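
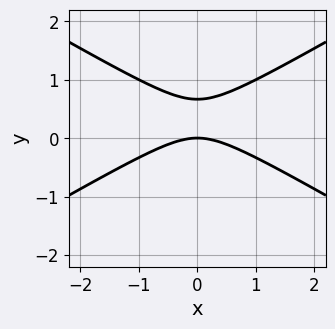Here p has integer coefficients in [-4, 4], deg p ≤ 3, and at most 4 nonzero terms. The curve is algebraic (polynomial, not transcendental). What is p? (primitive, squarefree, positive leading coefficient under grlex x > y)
x^2 - 3*y^2 + 2*y

Degree: a generic line meets the curve in up to 2 points, so deg p = 2.
Symmetries: mirror symmetry x ↦ −x ⇒ only even powers of x.
Checking where it meets the axes: one y-axis crossing is at y = 0; it meets the x-axis at x = 0 (among the integer gridlines).
Matching integer coefficients to the picture gives p.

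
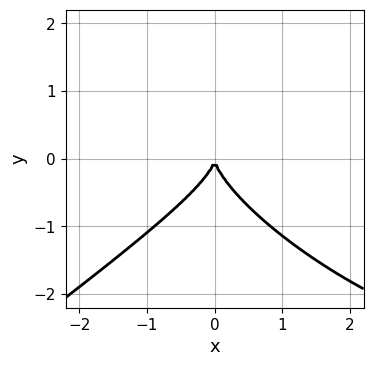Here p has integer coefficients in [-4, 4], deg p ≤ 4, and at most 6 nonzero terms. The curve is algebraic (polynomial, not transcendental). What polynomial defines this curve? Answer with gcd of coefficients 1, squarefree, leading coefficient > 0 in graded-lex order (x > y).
deg p = 3. No degree-2 curve has this shape.
Checking where it meets the axes: it meets the x-axis at x = 0 (among the integer gridlines); it crosses the y-axis at the gridline y = 0.
Together with the visible shape, these determine p as stated.

x^3 + x^2*y - x*y^2 - 3*y^3 - 3*x^2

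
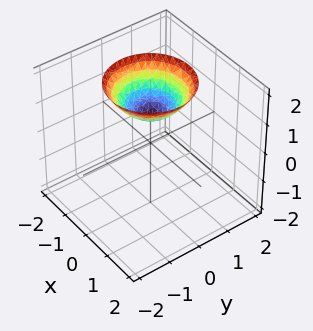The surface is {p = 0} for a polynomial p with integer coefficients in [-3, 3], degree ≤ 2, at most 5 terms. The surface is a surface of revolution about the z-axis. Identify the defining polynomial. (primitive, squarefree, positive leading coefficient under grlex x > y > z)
The degree is 2 — no degree-1 surface has this shape.
Symmetries: rotational symmetry about the z-axis ⇒ p depends on x, y only through x² + y².
Checking where it meets the axes: the surface avoids every integer x-axis point in the box; it misses every integer gridline on the y-axis; it crosses the z-axis at the gridline z = 1.
Putting this together gives p.

2*x^2 + 2*y^2 - 3*z + 3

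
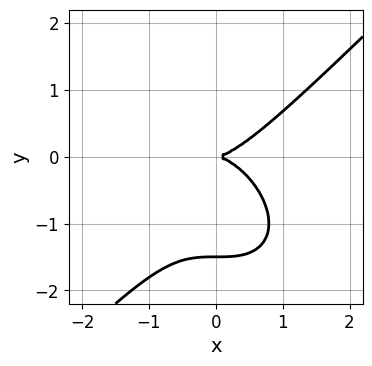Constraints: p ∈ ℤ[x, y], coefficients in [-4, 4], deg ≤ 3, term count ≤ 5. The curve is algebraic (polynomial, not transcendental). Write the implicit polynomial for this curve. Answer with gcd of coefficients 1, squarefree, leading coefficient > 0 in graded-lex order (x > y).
2*x^3 - 2*y^3 - 3*y^2

First, degree: no degree-2 curve has this shape, so deg p = 3.
Then, from the axis intercepts and sections: it crosses the x-axis at the gridline x = 0; it meets the y-axis at y = 0 (among the integer gridlines).
Finally, putting this together gives p.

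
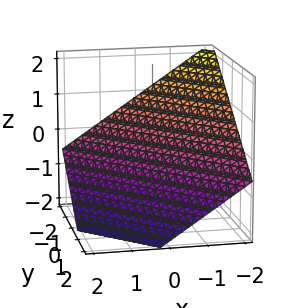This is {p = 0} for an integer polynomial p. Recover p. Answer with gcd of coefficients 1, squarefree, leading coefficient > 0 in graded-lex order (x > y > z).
1. The degree is 1 — every cross-section is a straight line — this is a plane.
2. From the axis intercepts and sections: it crosses the x-axis at the gridline x = -1; it meets the y-axis at y = -1 (among the integer gridlines).
3. The integer polynomial consistent with all of this is the stated p.

2*x + 2*y + 3*z + 2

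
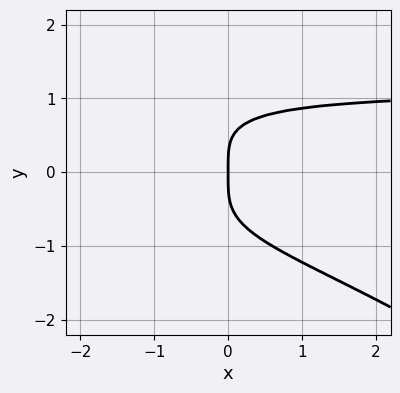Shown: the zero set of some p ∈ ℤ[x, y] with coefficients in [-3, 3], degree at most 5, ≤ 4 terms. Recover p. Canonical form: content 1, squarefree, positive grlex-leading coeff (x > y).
2*x*y^3 + 3*y^4 - 3*x

1. Degree: no degree-3 curve has this shape, so deg p = 4.
2. Reading off the gridlines: one x-axis crossing is at x = 0; it crosses the y-axis at the gridline y = 0.
3. Solving for integer coefficients yields p as stated.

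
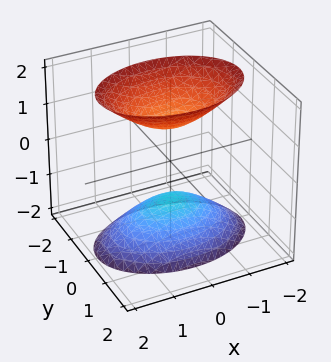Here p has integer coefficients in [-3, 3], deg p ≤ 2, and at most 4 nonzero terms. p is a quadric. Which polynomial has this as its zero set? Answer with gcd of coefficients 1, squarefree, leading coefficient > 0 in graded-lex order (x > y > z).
x^2 + 2*y^2 - z^2 + 1

(a) I count 2 distinct pieces.
(b) deg p = 2.
(c) Symmetries: mirror symmetry x ↦ −x ⇒ only even powers of x; mirror symmetry y ↦ −y ⇒ only even powers of y; the z ↦ −z reflection is a symmetry, so z appears only in even powers.
(d) Reading off the gridlines: the surface avoids every integer y-axis point in the box; it misses every integer gridline on the x-axis; among the integer gridlines, it crosses the z-axis at z ∈ {-1, 1}.
(e) Together with the visible shape, these determine p as stated.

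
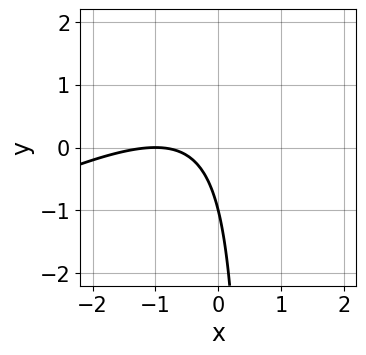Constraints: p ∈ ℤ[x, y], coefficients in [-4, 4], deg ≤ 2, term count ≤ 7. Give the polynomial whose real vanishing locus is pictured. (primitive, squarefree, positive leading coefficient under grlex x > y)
x^2 - 2*x*y + 2*x + y + 1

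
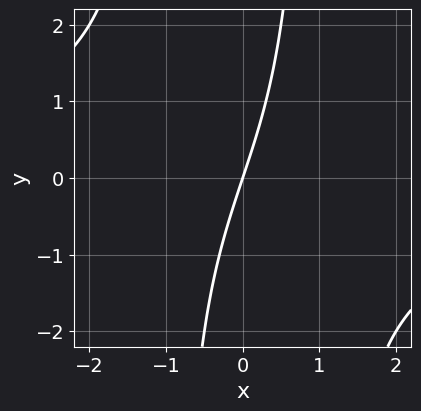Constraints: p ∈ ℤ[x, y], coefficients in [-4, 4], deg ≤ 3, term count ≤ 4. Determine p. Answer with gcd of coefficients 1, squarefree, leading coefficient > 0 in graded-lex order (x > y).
x^2*y + 3*x - y

1. deg p = 3.
2. Reading off the gridlines: one y-axis crossing is at y = 0; one x-axis crossing is at x = 0.
3. Putting this together gives p.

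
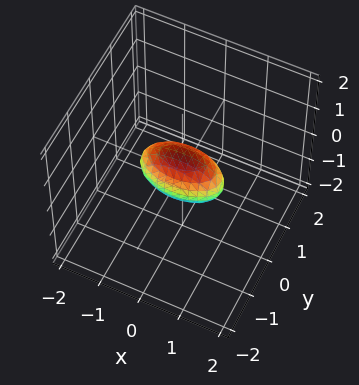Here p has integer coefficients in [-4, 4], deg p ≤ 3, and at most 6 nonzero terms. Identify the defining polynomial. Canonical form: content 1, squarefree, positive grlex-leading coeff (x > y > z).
First, the degree is 2 — a closed, bounded, convex surface; a quadric.
Next, symmetries: the z ↦ −z reflection is a symmetry, so z appears only in even powers; the y ↦ −y reflection is a symmetry, so y appears only in even powers; it's symmetric under x → −x, forcing even powers of x.
Next, from the visible intercepts: among the integer gridlines, it crosses the x-axis at x ∈ {-1, 1}.
Finally, matching integer coefficients to the picture gives p.

x^2 + 3*y^2 + 2*z^2 - 1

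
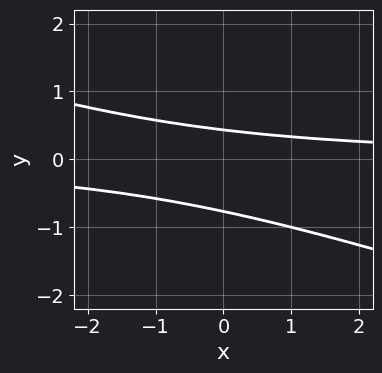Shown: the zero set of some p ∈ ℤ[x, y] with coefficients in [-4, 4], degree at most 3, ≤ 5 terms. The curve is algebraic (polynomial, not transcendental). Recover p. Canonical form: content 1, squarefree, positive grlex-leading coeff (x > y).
x*y + 3*y^2 + y - 1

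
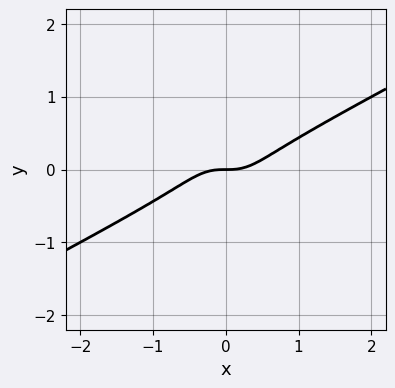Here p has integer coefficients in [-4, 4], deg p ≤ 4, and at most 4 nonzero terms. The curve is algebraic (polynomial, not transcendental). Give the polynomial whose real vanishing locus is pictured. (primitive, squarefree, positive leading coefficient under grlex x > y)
2*x^3 - 3*x^2*y - 3*y^3 - y

1. deg p = 3.
2. Observable constraints: it crosses the x-axis at the gridline x = 0; it crosses the y-axis at the gridline y = 0.
3. Assembling these constraints gives the stated polynomial.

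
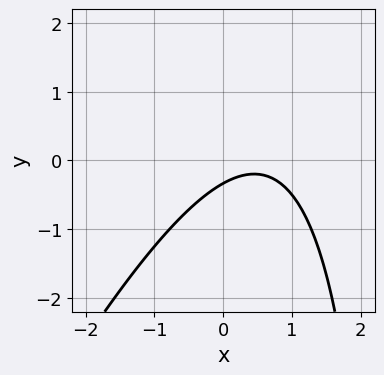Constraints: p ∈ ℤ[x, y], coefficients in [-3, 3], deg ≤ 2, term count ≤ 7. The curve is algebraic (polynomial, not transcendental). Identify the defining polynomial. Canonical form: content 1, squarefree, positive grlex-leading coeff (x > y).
2*x^2 - x*y - 2*x + 3*y + 1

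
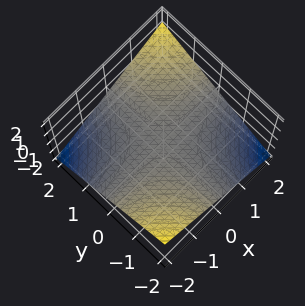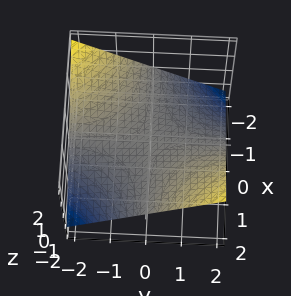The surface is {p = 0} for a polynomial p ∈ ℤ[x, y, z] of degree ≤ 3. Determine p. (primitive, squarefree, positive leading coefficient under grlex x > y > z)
(a) The degree is 2 — a hyperbolic paraboloid; a quadric.
(b) From the visible intercepts: every point of the y-axis in the box is on the surface; the visible x-axis segment lies entirely on the surface; it meets the z-axis at z = 0 (among the integer gridlines).
(c) These observations pin down the coefficients.

x*y - 3*z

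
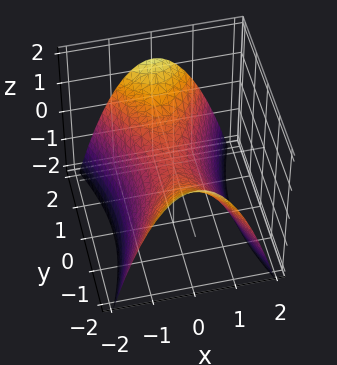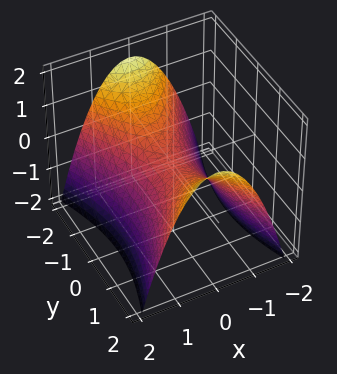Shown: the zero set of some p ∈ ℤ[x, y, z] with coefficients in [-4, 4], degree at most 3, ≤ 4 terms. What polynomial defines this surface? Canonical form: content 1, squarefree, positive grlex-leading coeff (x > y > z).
3*x^2 - y^2 + 3*z

(a) The degree is 2 — a hyperbolic paraboloid; a quadric.
(b) Symmetries: mirror symmetry x ↦ −x ⇒ only even powers of x; the y ↦ −y reflection is a symmetry, so y appears only in even powers.
(c) Checking where it meets the axes: it crosses the y-axis at the gridline y = 0; it crosses the x-axis at the gridline x = 0.
(d) The integer polynomial consistent with all of this is the stated p.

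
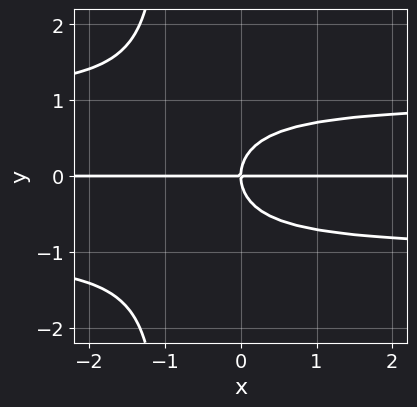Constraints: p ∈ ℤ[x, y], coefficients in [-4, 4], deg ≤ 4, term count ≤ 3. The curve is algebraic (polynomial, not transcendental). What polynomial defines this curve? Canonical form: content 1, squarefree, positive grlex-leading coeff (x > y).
First, degree: no degree-3 curve has this shape, so deg p = 4.
Next, checking where it meets the axes: the visible x-axis segment lies entirely on the curve; it crosses the y-axis at the gridline y = 0.
Finally, assembling these constraints gives the stated polynomial.

x*y^3 + y^3 - x*y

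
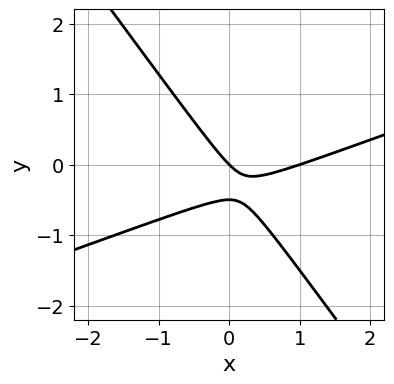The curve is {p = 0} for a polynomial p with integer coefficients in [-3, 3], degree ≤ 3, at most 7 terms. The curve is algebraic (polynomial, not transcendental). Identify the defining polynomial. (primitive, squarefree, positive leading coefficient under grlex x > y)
x^2 - 2*x*y - 2*y^2 - x - y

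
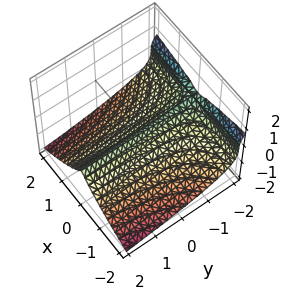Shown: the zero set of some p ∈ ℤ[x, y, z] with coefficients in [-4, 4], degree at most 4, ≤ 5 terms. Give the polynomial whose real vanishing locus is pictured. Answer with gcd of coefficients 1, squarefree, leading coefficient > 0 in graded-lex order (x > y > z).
First, deg p = 3. No degree-2 surface has this shape.
Then, observable constraints: every point of the y-axis in the box is on the surface; it meets the x-axis at x = 0 (among the integer gridlines).
Finally, solving for integer coefficients yields p as stated.

x^2*y + 3*z^3 + 2*x^2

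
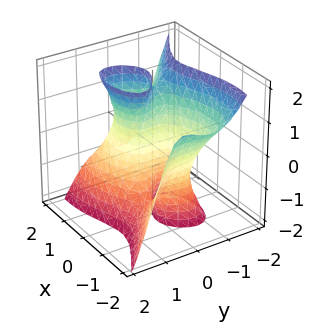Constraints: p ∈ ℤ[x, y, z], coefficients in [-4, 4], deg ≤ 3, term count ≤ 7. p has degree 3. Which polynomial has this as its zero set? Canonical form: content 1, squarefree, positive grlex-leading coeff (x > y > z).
x^3 + x^2*z + 3*y^3 - y*z^2 - 2*x

First, deg p = 3. The shape is more complex than any degree-2 surface.
Next, from the axis intercepts and sections: every point of the z-axis in the box is on the surface; it meets the y-axis at y = 0 (among the integer gridlines).
Finally, these observations pin down the coefficients.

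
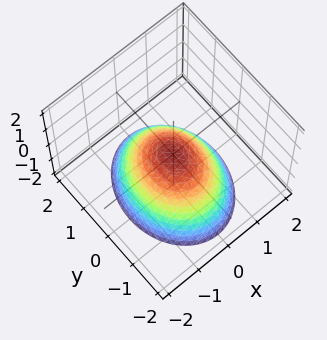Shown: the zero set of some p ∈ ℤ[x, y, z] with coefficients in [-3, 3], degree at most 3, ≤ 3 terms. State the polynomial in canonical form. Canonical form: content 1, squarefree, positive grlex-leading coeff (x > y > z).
3*x^2 + 2*y^2 + 3*z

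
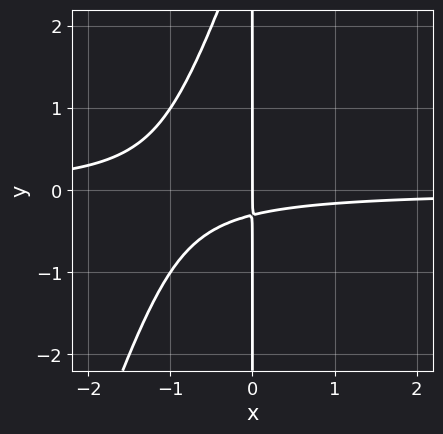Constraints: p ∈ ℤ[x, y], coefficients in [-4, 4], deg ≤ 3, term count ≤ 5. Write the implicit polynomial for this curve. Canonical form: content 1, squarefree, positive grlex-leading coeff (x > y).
(a) deg p = 3. A generic line meets the curve in up to 3 points.
(b) Against the integer gridlines: every point of the y-axis in the box is on the curve; one x-axis crossing is at x = 0.
(c) Solving for integer coefficients yields p as stated.

3*x^2*y - x*y^2 + 3*x*y + x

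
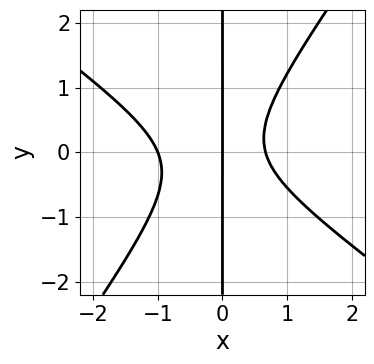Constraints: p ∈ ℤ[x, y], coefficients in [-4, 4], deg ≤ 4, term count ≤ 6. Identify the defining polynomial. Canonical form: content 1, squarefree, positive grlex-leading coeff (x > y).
1. The degree is 3 — no degree-2 curve has this shape.
2. From the axis intercepts and sections: the visible y-axis segment lies entirely on the curve; among the integer gridlines, it crosses the x-axis at x ∈ {-1, 0}.
3. The integer polynomial consistent with all of this is the stated p.

3*x^3 + 2*x^2*y - 3*x*y^2 + x^2 - 2*x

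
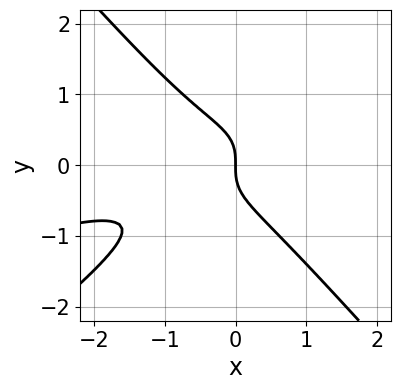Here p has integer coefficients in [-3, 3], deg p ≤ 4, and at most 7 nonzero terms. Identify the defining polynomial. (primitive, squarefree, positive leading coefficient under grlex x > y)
Degree: the shape is more complex than any degree-2 curve, so deg p = 3.
From the axis intercepts and sections: it meets the y-axis at y = 0 (among the integer gridlines); one x-axis crossing is at x = 0.
Assembling these constraints gives the stated polynomial.

x^3 - 3*x^2*y + 3*y^3 + x^2 + 2*x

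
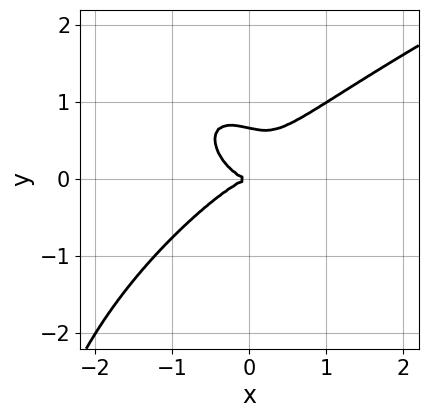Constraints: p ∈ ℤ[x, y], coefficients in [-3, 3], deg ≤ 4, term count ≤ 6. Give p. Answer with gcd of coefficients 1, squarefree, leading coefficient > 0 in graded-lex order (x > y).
x*y^3 - 2*x^3 + 3*y^3 - 2*y^2

Degree: no degree-3 curve has this shape, so deg p = 4.
Reading off the gridlines: it meets the x-axis at x = 0 (among the integer gridlines); it crosses the y-axis at the gridline y = 0.
The integer polynomial consistent with all of this is the stated p.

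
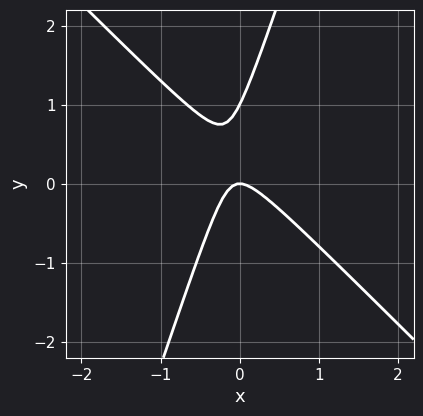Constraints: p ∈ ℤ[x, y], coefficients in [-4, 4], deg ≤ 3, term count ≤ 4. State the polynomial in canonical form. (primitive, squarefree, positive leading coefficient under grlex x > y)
3*x^2 + 2*x*y - y^2 + y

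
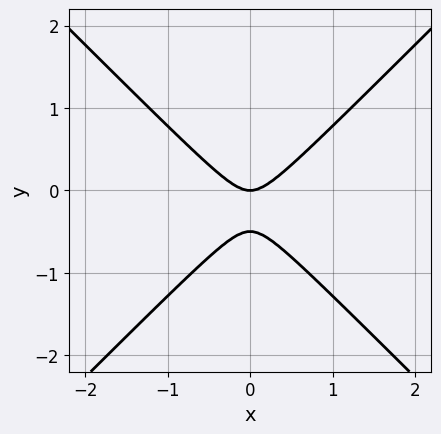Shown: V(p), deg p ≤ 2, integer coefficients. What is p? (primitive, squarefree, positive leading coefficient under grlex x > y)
1. deg p = 2. The shape is more complex than any degree-1 curve.
2. Symmetries: the x ↦ −x reflection is a symmetry, so x appears only in even powers.
3. Against the integer gridlines: one x-axis crossing is at x = 0; it meets the y-axis at y = 0 (among the integer gridlines).
4. The integer polynomial consistent with all of this is the stated p.

2*x^2 - 2*y^2 - y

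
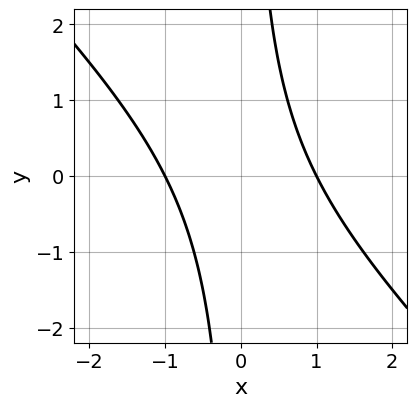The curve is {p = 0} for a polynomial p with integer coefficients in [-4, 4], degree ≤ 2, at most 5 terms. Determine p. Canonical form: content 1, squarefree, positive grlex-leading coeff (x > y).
First, deg p = 2.
Next, reading off the gridlines: the curve avoids every integer y-axis point in the box; the x-axis gridline crossings are at x ∈ {-1, 1}.
Finally, matching integer coefficients to the picture gives p.

x^2 + x*y - 1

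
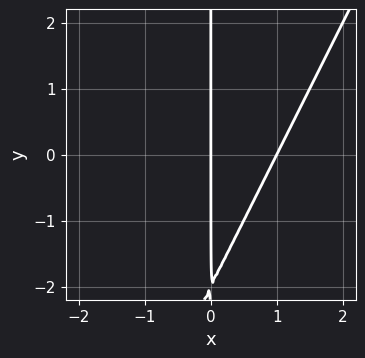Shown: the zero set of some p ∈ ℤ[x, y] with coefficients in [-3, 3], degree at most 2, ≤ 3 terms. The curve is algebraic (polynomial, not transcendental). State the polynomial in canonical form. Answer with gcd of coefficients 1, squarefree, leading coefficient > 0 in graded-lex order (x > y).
2*x^2 - x*y - 2*x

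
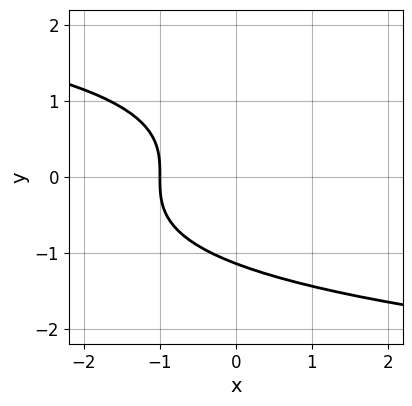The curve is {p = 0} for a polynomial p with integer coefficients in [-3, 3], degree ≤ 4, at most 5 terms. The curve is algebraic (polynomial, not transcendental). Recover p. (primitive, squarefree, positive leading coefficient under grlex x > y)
(a) Degree: no degree-2 curve has this shape, so deg p = 3.
(b) Against the integer gridlines: one x-axis crossing is at x = -1.
(c) Matching integer coefficients to the picture gives p.

2*y^3 + 3*x + 3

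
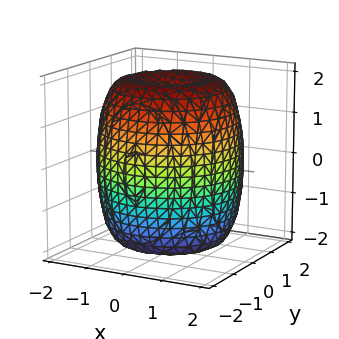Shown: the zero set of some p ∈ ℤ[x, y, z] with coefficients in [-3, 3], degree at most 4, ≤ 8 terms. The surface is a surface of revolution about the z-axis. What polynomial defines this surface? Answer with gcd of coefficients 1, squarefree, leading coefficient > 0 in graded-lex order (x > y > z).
x^4 + 2*x^2*y^2 + y^4 - 2*x^2 - 2*y^2 + z^2 - 3

(a) Degree: the shape is more complex than any degree-3 surface, so deg p = 4.
(b) Symmetries: rotational symmetry about the z-axis ⇒ p depends on x, y only through x² + y².
(c) Against the integer gridlines: a circular section at z = -1 has radius between 1 and 2.
(d) Putting this together gives p.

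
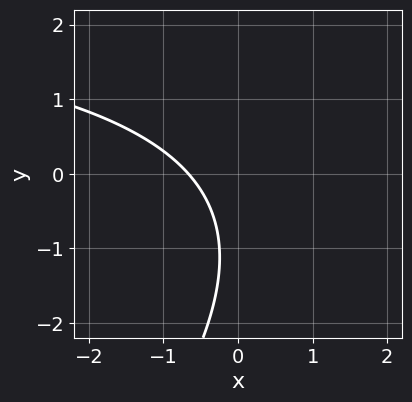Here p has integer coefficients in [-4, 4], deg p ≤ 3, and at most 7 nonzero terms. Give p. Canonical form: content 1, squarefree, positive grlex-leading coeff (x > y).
x*y - y^2 - 3*x - 2*y - 2

1. deg p = 2. A generic line meets the curve in up to 2 points.
2. Reading off the gridlines: it misses every integer gridline on the y-axis.
3. The integer polynomial consistent with all of this is the stated p.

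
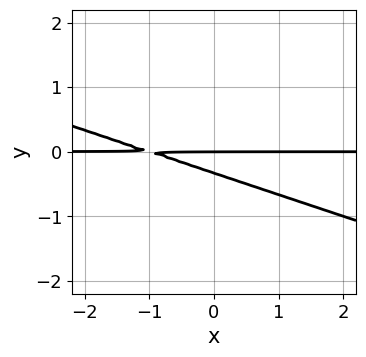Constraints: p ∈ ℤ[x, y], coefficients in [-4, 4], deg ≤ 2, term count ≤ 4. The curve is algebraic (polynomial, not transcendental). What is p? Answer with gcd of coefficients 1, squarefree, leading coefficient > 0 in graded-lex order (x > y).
x*y + 3*y^2 + y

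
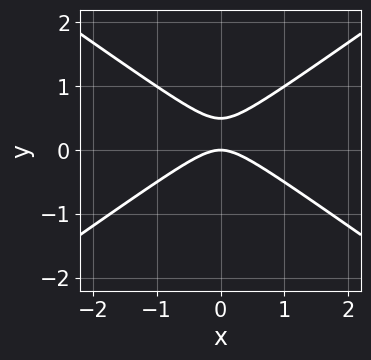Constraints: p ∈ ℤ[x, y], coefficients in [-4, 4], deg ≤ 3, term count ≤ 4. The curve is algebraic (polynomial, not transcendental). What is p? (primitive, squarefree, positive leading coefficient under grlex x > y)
x^2 - 2*y^2 + y

1. Degree: no degree-1 curve has this shape, so deg p = 2.
2. Symmetries: it's symmetric under x → −x, forcing even powers of x.
3. From the visible intercepts: one x-axis crossing is at x = 0; one y-axis crossing is at y = 0.
4. Putting this together gives p.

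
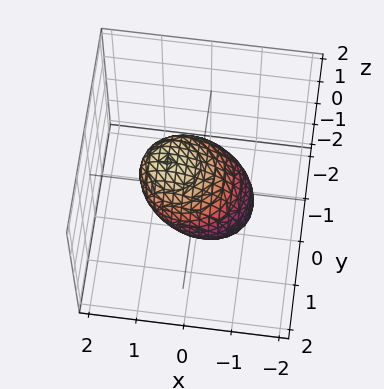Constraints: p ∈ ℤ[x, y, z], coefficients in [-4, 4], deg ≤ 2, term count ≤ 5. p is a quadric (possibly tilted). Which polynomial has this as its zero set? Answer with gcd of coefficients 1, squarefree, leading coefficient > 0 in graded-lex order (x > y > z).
(a) deg p = 2. No degree-1 surface has this shape.
(b) Observable constraints: the y-axis gridline crossings are at y ∈ {-1, 1}; among the integer gridlines, it crosses the x-axis at x ∈ {-1, 1}; the z-axis gridline crossings are at z ∈ {-1, 1}.
(c) Putting this together gives p.

x^2 - x*z + y^2 + z^2 - 1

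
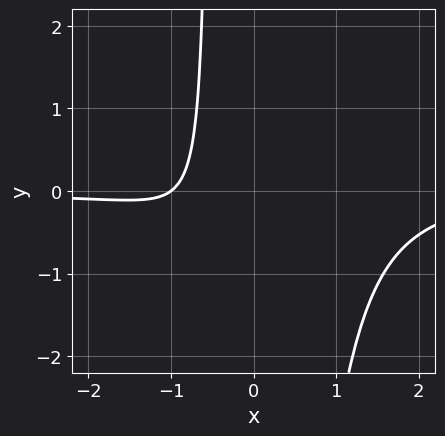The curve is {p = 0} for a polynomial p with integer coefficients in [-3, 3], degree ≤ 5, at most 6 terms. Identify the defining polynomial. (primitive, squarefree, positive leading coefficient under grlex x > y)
3*x^3*y - 2*x^2*y + 3*x + y + 3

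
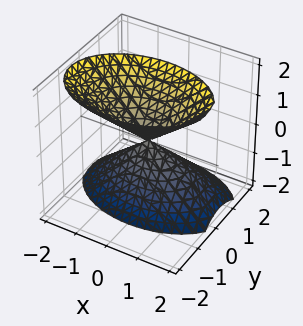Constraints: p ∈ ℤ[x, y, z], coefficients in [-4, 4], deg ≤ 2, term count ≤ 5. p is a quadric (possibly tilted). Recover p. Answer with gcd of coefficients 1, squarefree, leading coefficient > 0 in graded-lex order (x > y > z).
There are 2 components. They look like related sheets of one shape, so recover p as a whole.
The degree is 2 — the shape is more complex than any degree-1 surface.
From the visible intercepts: it crosses the x-axis at the gridline x = 0; one y-axis crossing is at y = 0; it crosses the z-axis at the gridline z = 0.
These observations pin down the coefficients.

x^2 + 2*y^2 + y*z - z^2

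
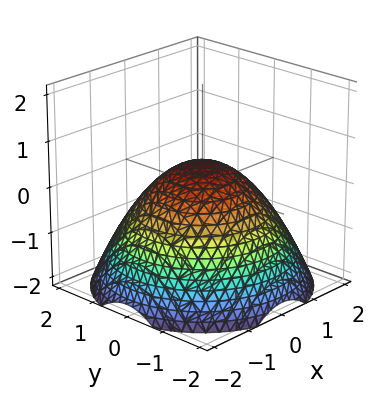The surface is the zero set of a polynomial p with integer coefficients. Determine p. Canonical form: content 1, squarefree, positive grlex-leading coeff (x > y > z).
(a) deg p = 2. A generic line meets the surface in up to 2 points.
(b) By symmetry, the z-axis is an axis of rotation, so x and y enter only as x² + y².
(c) Against the integer gridlines: a circular section at z = 0 has radius exactly 1; among the integer gridlines, it crosses the x-axis at x ∈ {-1, 1}.
(d) These observations pin down the coefficients. Check: (0, 1, 0) on the y-axis lies on the surface, and p(0, 1, 0) = 0. ✓

x^2 + y^2 + 2*z - 1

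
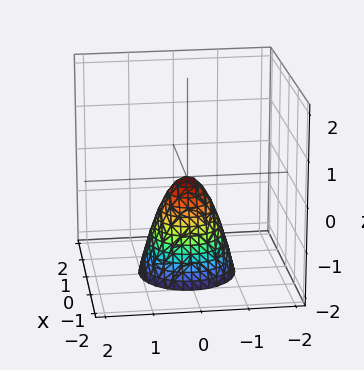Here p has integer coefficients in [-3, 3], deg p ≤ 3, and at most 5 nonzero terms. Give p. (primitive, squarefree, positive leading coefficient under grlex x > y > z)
2*x^2 + 2*y^2 + z

1. deg p = 2. A paraboloid; a quadric.
2. By symmetry, every cross-section ⟂ z is a circle, so x, y appear only via x² + y².
3. Observable constraints: it crosses the y-axis at the gridline y = 0; one z-axis crossing is at z = 0.
4. Solving for integer coefficients yields p as stated.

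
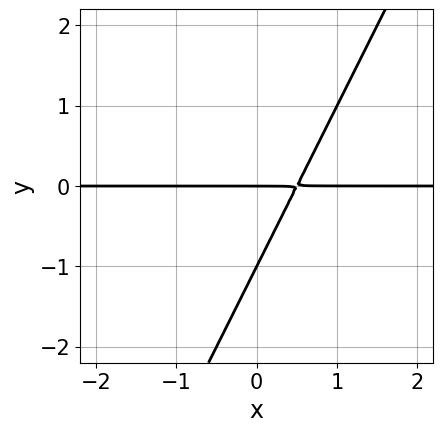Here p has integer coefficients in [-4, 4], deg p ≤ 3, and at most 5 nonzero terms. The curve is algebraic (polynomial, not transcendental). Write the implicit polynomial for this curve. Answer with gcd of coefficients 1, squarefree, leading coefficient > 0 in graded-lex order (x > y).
Degree: a generic line meets the curve in up to 2 points, so deg p = 2.
From the axis intercepts and sections: among the integer gridlines, it crosses the y-axis at y ∈ {-1, 0}; every point of the x-axis in the box is on the curve.
Putting this together gives p.

2*x*y - y^2 - y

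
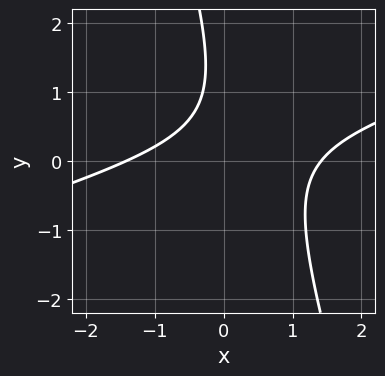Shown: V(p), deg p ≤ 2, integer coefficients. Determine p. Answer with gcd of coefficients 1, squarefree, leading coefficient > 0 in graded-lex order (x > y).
x^2 - 3*x*y - y^2 + 2*y - 2

1. Degree: a generic line meets the curve in up to 2 points, so deg p = 2.
2. Observable constraints: no y-intercept at any integer in the box.
3. The integer polynomial consistent with all of this is the stated p.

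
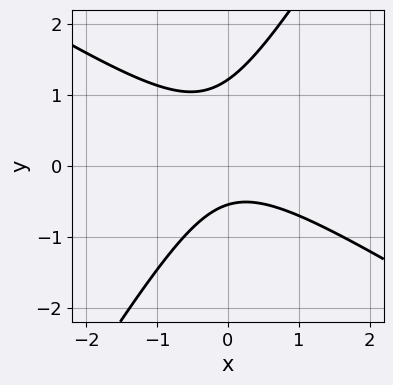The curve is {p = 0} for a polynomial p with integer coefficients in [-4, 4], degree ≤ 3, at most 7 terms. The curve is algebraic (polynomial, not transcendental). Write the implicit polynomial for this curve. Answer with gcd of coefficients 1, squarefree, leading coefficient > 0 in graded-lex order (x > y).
First, the degree is 2 — a generic line meets the curve in up to 2 points.
Next, from the visible intercepts: it misses every integer gridline on the x-axis.
Finally, together with the visible shape, these determine p as stated.

3*x^2 + 3*x*y - 3*y^2 + 2*y + 2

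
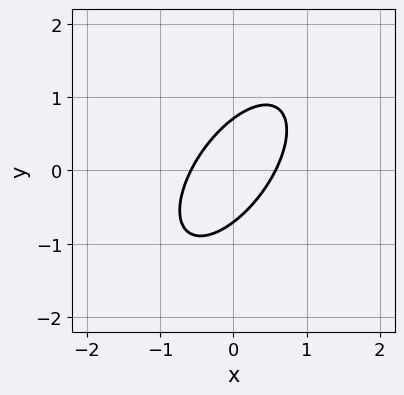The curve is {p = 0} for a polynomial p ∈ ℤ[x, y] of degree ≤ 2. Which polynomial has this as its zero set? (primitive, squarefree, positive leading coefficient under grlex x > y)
(a) deg p = 2.
(b) Matching integer coefficients to the picture gives p.

3*x^2 - 3*x*y + 2*y^2 - 1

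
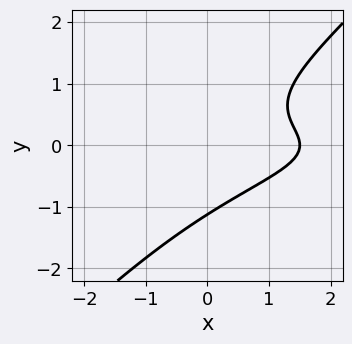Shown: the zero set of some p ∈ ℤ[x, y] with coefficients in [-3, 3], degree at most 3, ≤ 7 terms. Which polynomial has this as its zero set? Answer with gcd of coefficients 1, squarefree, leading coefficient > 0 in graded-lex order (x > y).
3*x*y^2 - 3*y^3 - y^2 + 2*x - 3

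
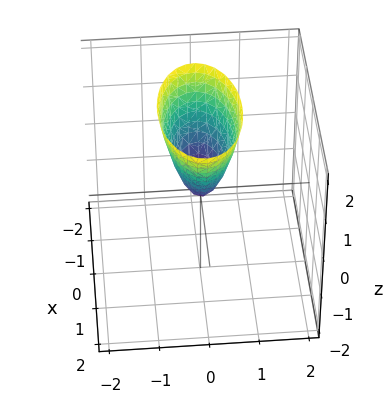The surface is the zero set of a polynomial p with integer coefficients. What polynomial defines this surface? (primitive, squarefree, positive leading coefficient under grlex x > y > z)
1. Degree: a single bowl opening along one axis; a quadric, so deg p = 2.
2. Symmetries: it's symmetric under y → −y, forcing even powers of y; it's symmetric under x → −x, forcing even powers of x.
3. Against the integer gridlines: one x-axis crossing is at x = 0; one z-axis crossing is at z = 0; it meets the y-axis at y = 0 (among the integer gridlines).
4. The integer polynomial consistent with all of this is the stated p.

x^2 + 3*y^2 - z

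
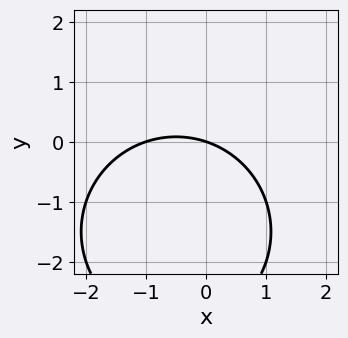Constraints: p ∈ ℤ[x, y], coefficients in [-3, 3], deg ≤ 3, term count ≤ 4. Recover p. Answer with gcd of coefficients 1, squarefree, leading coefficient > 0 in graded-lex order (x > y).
(a) deg p = 2.
(b) Reading off the gridlines: the x-axis gridline crossings are at x ∈ {-1, 0}; one y-axis crossing is at y = 0.
(c) Solving for integer coefficients yields p as stated.

x^2 + y^2 + x + 3*y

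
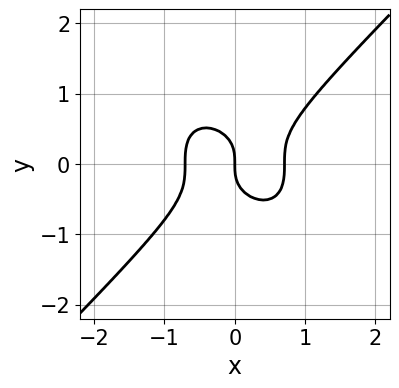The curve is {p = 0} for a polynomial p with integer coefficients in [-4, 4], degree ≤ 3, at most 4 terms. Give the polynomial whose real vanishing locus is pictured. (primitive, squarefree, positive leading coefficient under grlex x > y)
2*x^3 - 2*y^3 - x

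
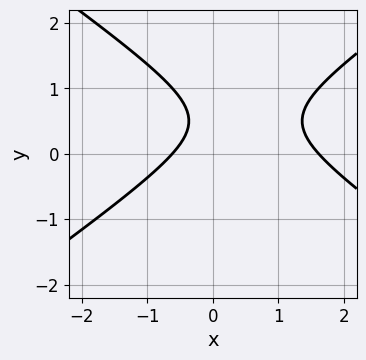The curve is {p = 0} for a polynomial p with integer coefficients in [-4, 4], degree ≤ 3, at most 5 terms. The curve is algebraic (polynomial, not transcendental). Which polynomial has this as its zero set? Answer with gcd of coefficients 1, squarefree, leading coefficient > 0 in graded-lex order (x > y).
1. deg p = 2. The shape is more complex than any degree-1 curve.
2. Reading off the gridlines: the curve avoids every integer y-axis point in the box.
3. Matching integer coefficients to the picture gives p.

x^2 - 2*y^2 - x + 2*y - 1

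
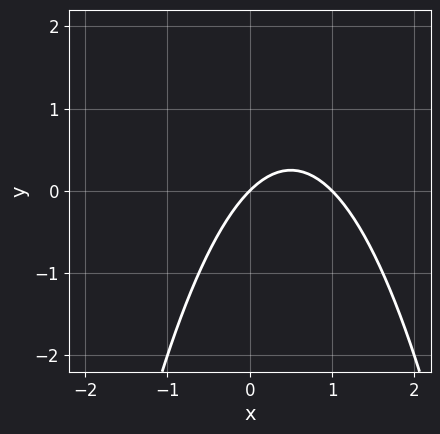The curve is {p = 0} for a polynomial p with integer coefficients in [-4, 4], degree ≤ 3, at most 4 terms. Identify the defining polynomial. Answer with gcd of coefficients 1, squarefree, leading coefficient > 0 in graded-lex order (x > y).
x^2 - x + y

Degree: no degree-1 curve has this shape, so deg p = 2.
Reading off the gridlines: among the integer gridlines, it crosses the x-axis at x ∈ {0, 1}; one y-axis crossing is at y = 0.
Assembling these constraints gives the stated polynomial.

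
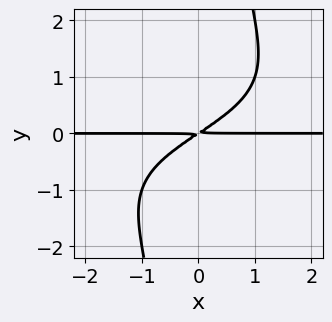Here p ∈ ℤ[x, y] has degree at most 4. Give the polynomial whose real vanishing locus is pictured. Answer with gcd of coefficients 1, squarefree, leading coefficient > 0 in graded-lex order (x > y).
(a) The degree is 4 — the shape is more complex than any degree-3 curve.
(b) Reading off the gridlines: every point of the x-axis in the box is on the curve.
(c) Matching integer coefficients to the picture gives p.

x*y^3 + 2*x*y - 3*y^2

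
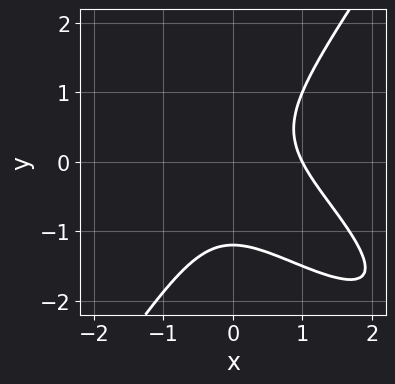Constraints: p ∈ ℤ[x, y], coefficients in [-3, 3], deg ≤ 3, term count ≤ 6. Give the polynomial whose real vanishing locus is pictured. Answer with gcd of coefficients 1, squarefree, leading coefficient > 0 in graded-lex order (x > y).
(a) deg p = 3.
(b) Against the integer gridlines: it meets the x-axis at x = 1 (among the integer gridlines).
(c) Together with the visible shape, these determine p as stated.

2*x^3 + 3*x^2*y - 2*y^3 - y^2 - 2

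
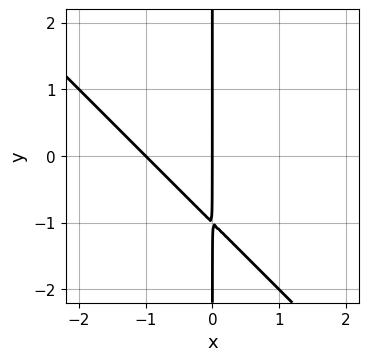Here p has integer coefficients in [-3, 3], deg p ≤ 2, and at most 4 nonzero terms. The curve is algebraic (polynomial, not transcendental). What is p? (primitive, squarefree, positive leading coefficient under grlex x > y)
x^2 + x*y + x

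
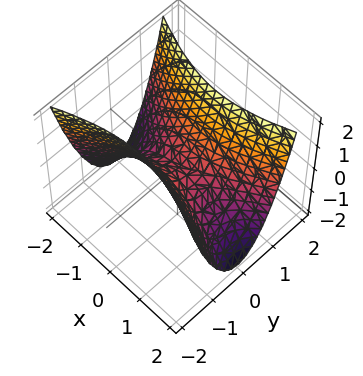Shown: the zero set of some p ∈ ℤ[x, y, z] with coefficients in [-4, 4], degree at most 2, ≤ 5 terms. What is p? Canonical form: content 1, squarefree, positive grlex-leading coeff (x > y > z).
Degree: a saddle surface; a quadric, so deg p = 2.
Symmetries: mirror symmetry x ↦ −x ⇒ only even powers of x; mirror symmetry y ↦ −y ⇒ only even powers of y.
From the axis intercepts and sections: it crosses the y-axis at the gridline y = 0; one z-axis crossing is at z = 0.
Matching integer coefficients to the picture gives p.

x^2 - 3*y^2 + 2*z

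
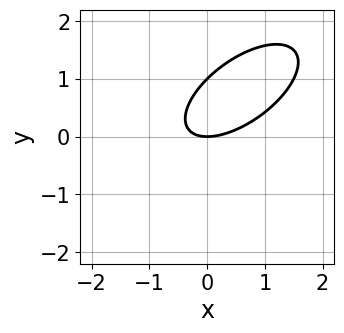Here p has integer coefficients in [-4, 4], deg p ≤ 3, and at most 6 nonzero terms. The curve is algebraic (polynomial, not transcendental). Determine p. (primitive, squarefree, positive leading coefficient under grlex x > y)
2*x^2 - 3*x*y + 3*y^2 - 3*y

deg p = 2.
Checking where it meets the axes: it crosses the x-axis at the gridline x = 0; the y-axis gridline crossings are at y ∈ {0, 1}.
Fitting integer coefficients to these (and the overall shape) gives p.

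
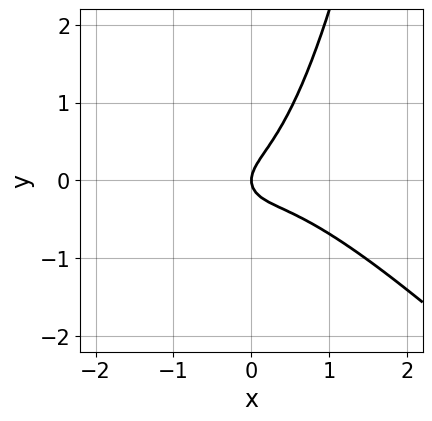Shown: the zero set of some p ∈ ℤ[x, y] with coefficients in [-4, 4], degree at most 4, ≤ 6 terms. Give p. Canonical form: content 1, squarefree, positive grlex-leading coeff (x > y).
2*x^3 + 2*x^2*y + x*y - 2*y^2 + x

First, degree: the shape is more complex than any degree-2 curve, so deg p = 3.
Next, checking where it meets the axes: it meets the y-axis at y = 0 (among the integer gridlines); one x-axis crossing is at x = 0.
Finally, together with the visible shape, these determine p as stated.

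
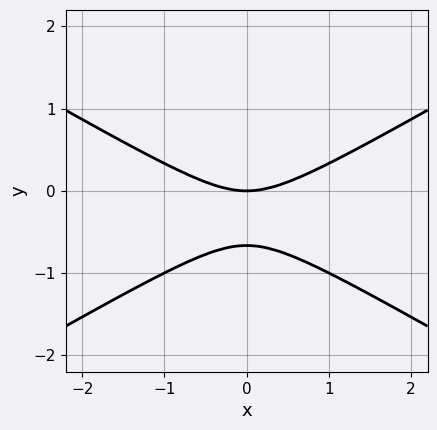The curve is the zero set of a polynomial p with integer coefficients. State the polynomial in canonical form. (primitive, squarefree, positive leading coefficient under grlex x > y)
deg p = 2. No degree-1 curve has this shape.
Symmetries: the x ↦ −x reflection is a symmetry, so x appears only in even powers.
Checking where it meets the axes: it crosses the x-axis at the gridline x = 0; one y-axis crossing is at y = 0.
Putting this together gives p.

x^2 - 3*y^2 - 2*y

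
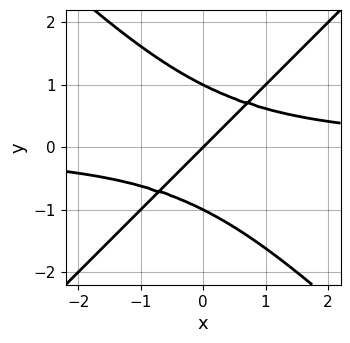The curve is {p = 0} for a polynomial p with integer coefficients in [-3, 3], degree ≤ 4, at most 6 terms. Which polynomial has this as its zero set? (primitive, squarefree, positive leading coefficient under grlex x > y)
deg p = 3. The shape is more complex than any degree-2 curve.
Observable constraints: the y-axis gridline crossings are at y ∈ {-1, 0, 1}; it meets the x-axis at x = 0 (among the integer gridlines).
Putting this together gives p.

x^2*y - y^3 - x + y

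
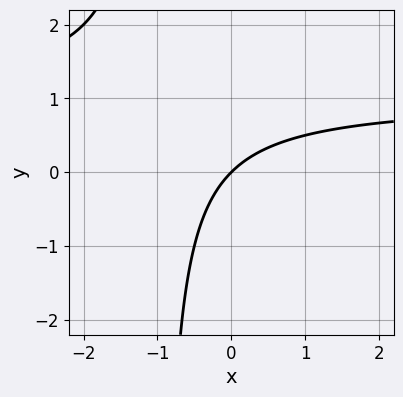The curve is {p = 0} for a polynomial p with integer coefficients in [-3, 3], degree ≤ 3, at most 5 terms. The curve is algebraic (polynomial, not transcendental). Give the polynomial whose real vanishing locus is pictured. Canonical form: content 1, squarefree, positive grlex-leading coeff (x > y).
x*y - x + y

First, degree: the shape is more complex than any degree-1 curve, so deg p = 2.
Next, from the axis intercepts and sections: it meets the x-axis at x = 0 (among the integer gridlines); it crosses the y-axis at the gridline y = 0.
Finally, putting this together gives p.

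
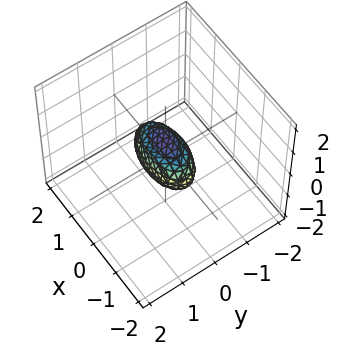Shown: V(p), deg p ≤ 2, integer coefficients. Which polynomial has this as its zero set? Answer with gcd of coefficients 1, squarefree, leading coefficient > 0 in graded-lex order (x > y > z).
First, degree: a closed, bounded, convex surface; a quadric, so deg p = 2.
Next, symmetries: it's symmetric under y → −y, forcing even powers of y; the x ↦ −x reflection is a symmetry, so x appears only in even powers; the z ↦ −z reflection is a symmetry, so z appears only in even powers.
Next, against the integer gridlines: among the integer gridlines, it crosses the x-axis at x ∈ {-1, 1}.
Finally, putting this together gives p.

x^2 + 3*y^2 + 2*z^2 - 1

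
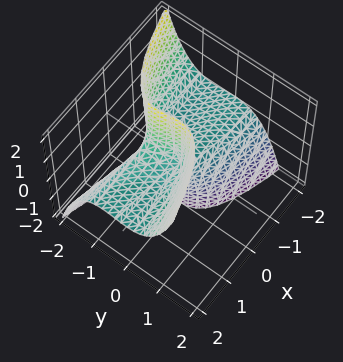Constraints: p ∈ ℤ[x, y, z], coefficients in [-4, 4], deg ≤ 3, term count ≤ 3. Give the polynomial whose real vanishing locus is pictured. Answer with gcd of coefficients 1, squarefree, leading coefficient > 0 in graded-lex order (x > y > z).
y^3 - x*z + y^2

(a) Degree: no degree-2 surface has this shape, so deg p = 3.
(b) Observable constraints: it meets the y-axis at y = -1 (among the integer gridlines); the visible x-axis segment lies entirely on the surface.
(c) The integer polynomial consistent with all of this is the stated p.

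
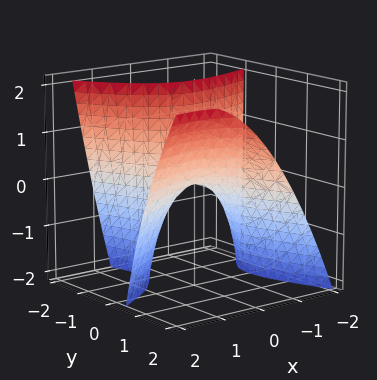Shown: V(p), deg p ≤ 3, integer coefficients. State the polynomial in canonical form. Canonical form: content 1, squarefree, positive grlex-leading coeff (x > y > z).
First, deg p = 2.
Next, reading off the gridlines: it meets the x-axis at x = 0 (among the integer gridlines); it crosses the y-axis at the gridline y = 0.
Finally, putting this together gives p.

2*x^2 - 3*x*y - 2*y^2 + 2*y*z + 2*z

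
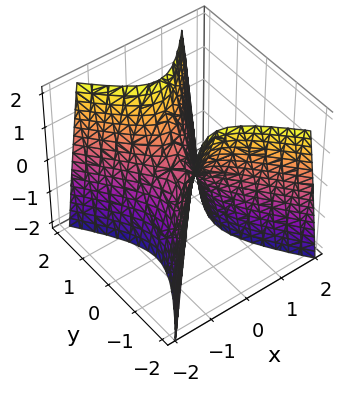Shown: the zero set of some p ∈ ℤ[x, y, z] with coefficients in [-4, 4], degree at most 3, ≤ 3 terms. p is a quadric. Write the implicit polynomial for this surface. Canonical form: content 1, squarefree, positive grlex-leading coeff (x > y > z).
3*x^2 - 2*y^2 + z

1. The degree is 2 — a hyperbolic paraboloid; a quadric.
2. Symmetries: it's symmetric under x → −x, forcing even powers of x; it's symmetric under y → −y, forcing even powers of y.
3. Against the integer gridlines: it crosses the y-axis at the gridline y = 0; it meets the z-axis at z = 0 (among the integer gridlines); one x-axis crossing is at x = 0.
4. Putting this together gives p.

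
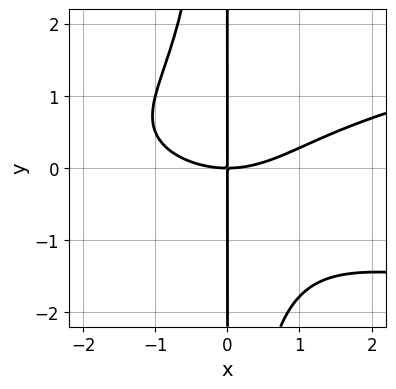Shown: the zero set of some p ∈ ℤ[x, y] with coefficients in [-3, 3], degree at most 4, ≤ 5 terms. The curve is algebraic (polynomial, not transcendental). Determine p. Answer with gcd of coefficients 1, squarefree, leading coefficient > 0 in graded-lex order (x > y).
2*x^2*y^2 - x^3 + 3*x*y

(a) The degree is 4 — a generic line meets the curve in up to 4 points.
(b) Against the integer gridlines: it crosses the x-axis at the gridline x = 0; every point of the y-axis in the box is on the curve.
(c) Putting this together gives p.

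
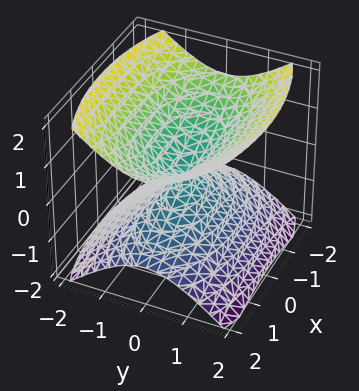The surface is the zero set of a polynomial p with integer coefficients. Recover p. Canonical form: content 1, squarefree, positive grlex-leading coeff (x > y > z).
x^2 + 3*y^2 - 3*z^2

(a) I count 2 distinct pieces. Treating them together as one polynomial.
(b) deg p = 2. Two nappes meeting at a single point; a quadric.
(c) Symmetries: mirror symmetry x ↦ −x ⇒ only even powers of x; the z ↦ −z reflection is a symmetry, so z appears only in even powers; mirror symmetry y ↦ −y ⇒ only even powers of y.
(d) From the axis intercepts and sections: it crosses the y-axis at the gridline y = 0; one z-axis crossing is at z = 0; it crosses the x-axis at the gridline x = 0.
(e) These observations pin down the coefficients.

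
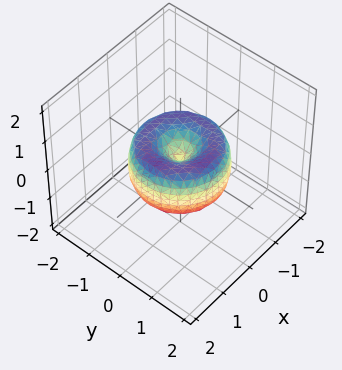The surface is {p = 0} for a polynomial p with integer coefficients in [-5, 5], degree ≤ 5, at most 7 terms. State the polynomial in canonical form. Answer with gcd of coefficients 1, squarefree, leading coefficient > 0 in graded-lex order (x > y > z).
Degree: no degree-3 surface has this shape, so deg p = 4.
Symmetries: the surface is invariant under rotation about z: p = q(x² + y², z).
From the visible intercepts: a circular section at z = 0 has radius between 1 and 2; one x-axis crossing is at x = 0.
Putting this together gives p.

2*x^4 + 4*x^2*y^2 + 2*y^4 - 3*x^2 - 3*y^2 + 2*z^2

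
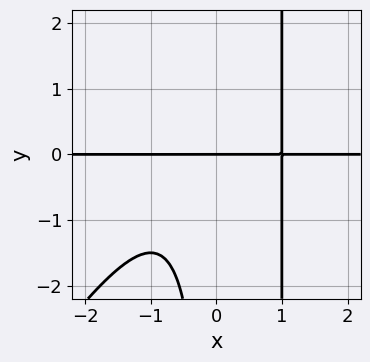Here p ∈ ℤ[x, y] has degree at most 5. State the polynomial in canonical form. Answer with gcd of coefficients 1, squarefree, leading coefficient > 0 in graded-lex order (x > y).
3*x^3*y - 2*x^2*y^2 + 2*x*y^2 - 3*y

Degree: the shape is more complex than any degree-3 curve, so deg p = 4.
Checking where it meets the axes: the visible x-axis segment lies entirely on the curve; it meets the y-axis at y = 0 (among the integer gridlines).
Putting this together gives p.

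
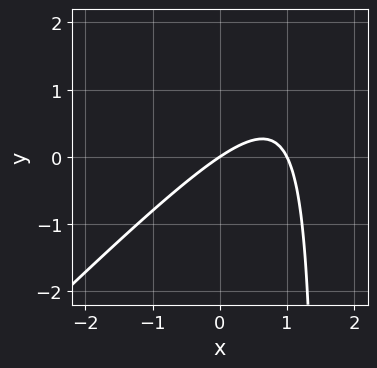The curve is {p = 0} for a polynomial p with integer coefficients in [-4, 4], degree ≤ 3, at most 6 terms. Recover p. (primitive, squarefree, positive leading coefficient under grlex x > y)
(a) Degree: a generic line meets the curve in up to 2 points, so deg p = 2.
(b) Against the integer gridlines: one y-axis crossing is at y = 0; among the integer gridlines, it crosses the x-axis at x ∈ {0, 1}.
(c) Assembling these constraints gives the stated polynomial.

2*x^2 - 2*x*y - 2*x + 3*y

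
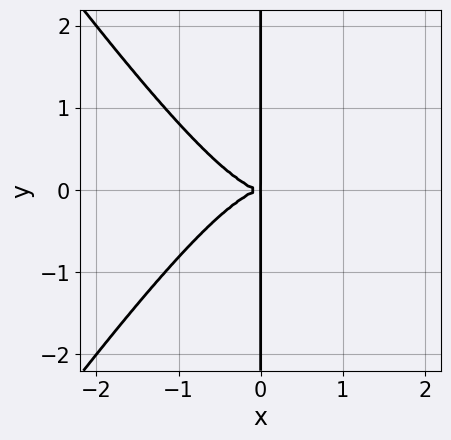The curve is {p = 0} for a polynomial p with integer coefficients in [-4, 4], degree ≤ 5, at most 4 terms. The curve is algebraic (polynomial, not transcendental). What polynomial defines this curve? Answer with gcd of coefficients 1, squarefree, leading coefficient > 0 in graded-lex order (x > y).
First, the degree is 4 — the shape is more complex than any degree-3 curve.
Then, symmetries: the y ↦ −y reflection is a symmetry, so y appears only in even powers.
Then, from the visible intercepts: the visible y-axis segment lies entirely on the curve.
Finally, assembling these constraints gives the stated polynomial.

2*x^4 - x^2*y^2 + 2*x*y^2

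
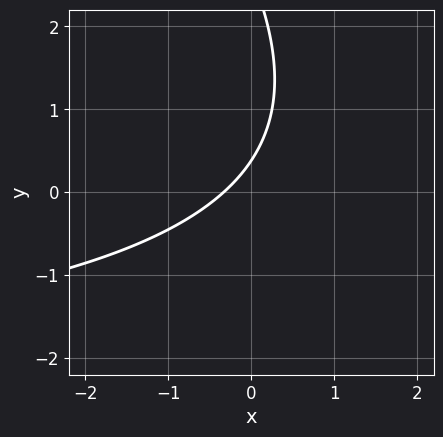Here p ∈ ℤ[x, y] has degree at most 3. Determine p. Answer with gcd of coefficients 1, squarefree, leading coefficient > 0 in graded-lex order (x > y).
(a) Degree: the shape is more complex than any degree-1 curve, so deg p = 2.
(b) Putting this together gives p.

x*y + y^2 + 3*x - 3*y + 1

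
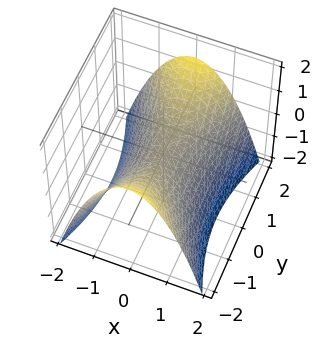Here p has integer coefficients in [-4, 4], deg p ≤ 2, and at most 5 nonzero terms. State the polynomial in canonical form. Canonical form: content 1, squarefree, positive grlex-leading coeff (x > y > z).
3*x^2 - y^2 + 3*z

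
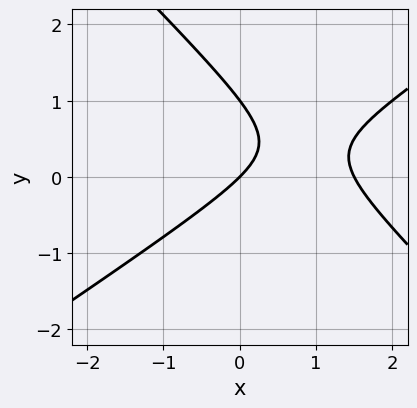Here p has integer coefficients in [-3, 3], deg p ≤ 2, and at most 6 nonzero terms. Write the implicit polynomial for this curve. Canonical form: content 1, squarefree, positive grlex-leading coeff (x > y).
1. Degree: no degree-1 curve has this shape, so deg p = 2.
2. From the axis intercepts and sections: it crosses the x-axis at the gridline x = 0; among the integer gridlines, it crosses the y-axis at y ∈ {0, 1}.
3. Matching integer coefficients to the picture gives p.

2*x^2 - x*y - 3*y^2 - 3*x + 3*y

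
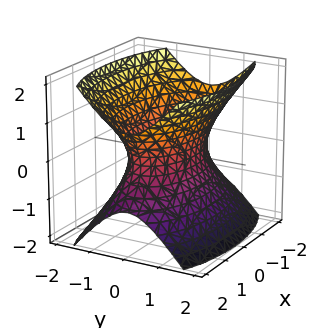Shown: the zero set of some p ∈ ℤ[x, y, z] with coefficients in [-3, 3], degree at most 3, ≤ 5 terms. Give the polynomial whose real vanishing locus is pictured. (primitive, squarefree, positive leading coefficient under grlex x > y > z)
Degree: an hourglass — one-sheet hyperboloid; a quadric, so deg p = 2.
Symmetries: mirror symmetry z ↦ −z ⇒ only even powers of z; mirror symmetry x ↦ −x ⇒ only even powers of x; it's symmetric under y → −y, forcing even powers of y.
From the axis intercepts and sections: no z-intercept at any integer in the box.
Solving for integer coefficients yields p as stated.

x^2 + 3*y^2 - 2*z^2 - 2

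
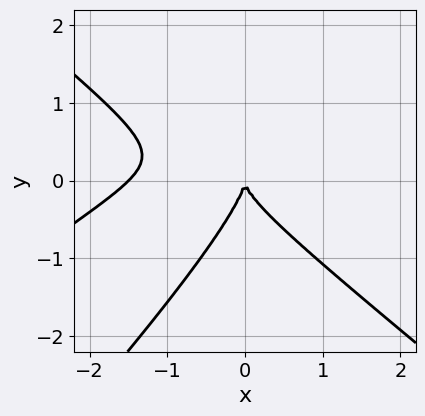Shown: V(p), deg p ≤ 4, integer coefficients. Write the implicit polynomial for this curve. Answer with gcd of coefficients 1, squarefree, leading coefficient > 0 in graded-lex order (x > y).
2*x^3 - 2*x^2*y - 3*x*y^2 + 3*y^3 + 3*x^2

First, deg p = 3. A generic line meets the curve in up to 3 points.
Next, reading off the gridlines: it crosses the x-axis at the gridline x = 0; it meets the y-axis at y = 0 (among the integer gridlines).
Finally, the integer polynomial consistent with all of this is the stated p.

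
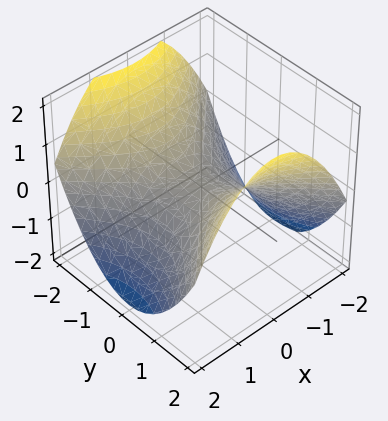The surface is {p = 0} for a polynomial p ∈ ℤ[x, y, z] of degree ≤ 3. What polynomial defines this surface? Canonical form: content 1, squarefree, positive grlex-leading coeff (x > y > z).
x^2 - y^2 + 2*z

1. deg p = 2.
2. Symmetries: mirror symmetry y ↦ −y ⇒ only even powers of y; it's symmetric under x → −x, forcing even powers of x.
3. Reading off the gridlines: one x-axis crossing is at x = 0; one y-axis crossing is at y = 0; it meets the z-axis at z = 0 (among the integer gridlines).
4. The integer polynomial consistent with all of this is the stated p.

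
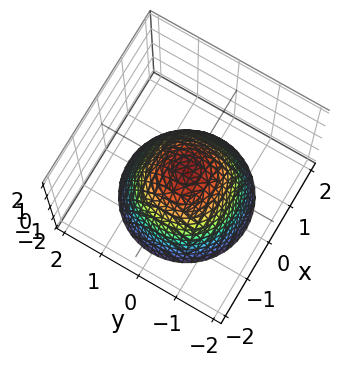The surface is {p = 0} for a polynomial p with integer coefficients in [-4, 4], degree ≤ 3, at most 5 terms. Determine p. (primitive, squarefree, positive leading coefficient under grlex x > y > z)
3*x^2 + 3*y^2 + 3*z - 1

1. Degree: the shape is more complex than any degree-1 surface, so deg p = 2.
2. Symmetries: rotational symmetry about the z-axis ⇒ p depends on x, y only through x² + y².
3. From the visible intercepts: a circular section at z = 0 has radius between 0 and 1.
4. Together with the visible shape, these determine p as stated.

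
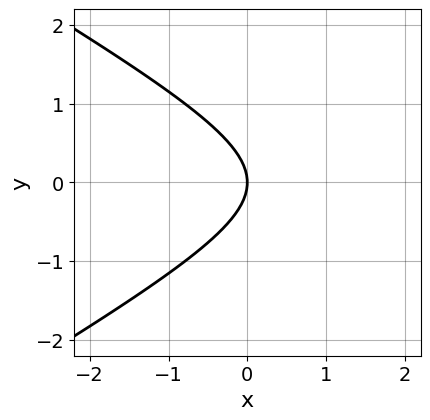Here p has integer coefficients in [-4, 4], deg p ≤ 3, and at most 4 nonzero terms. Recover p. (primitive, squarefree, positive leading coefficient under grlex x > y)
(a) The degree is 2 — the shape is more complex than any degree-1 curve.
(b) Symmetries: it's symmetric under y → −y, forcing even powers of y.
(c) Observable constraints: it meets the x-axis at x = 0 (among the integer gridlines); one y-axis crossing is at y = 0.
(d) These observations pin down the coefficients.

x^2 - 3*y^2 - 3*x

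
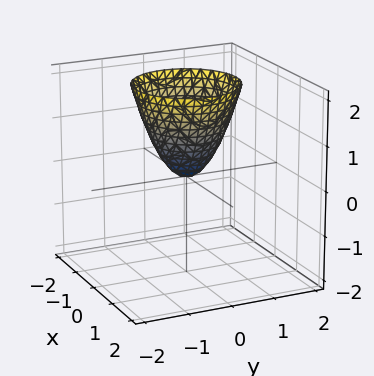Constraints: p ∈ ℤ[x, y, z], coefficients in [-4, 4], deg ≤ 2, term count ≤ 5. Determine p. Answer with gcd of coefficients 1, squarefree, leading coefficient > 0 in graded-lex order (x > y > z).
3*x^2 + 3*y^2 - 2*z

(a) The degree is 2 — a paraboloid; a quadric.
(b) Symmetry: the z-axis is an axis of rotation, so x and y enter only as x² + y².
(c) Checking where it meets the axes: it crosses the x-axis at the gridline x = 0; a circular section at z = 2 has radius between 1 and 2.
(d) Assembling these constraints gives the stated polynomial.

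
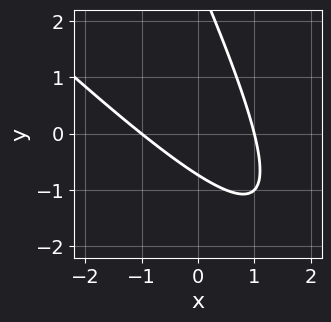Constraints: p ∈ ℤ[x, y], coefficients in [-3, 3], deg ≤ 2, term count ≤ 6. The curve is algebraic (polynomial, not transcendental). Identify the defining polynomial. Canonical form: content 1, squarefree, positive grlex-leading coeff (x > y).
2*x^2 + 3*x*y + y^2 - 2*y - 2

Degree: the shape is more complex than any degree-1 curve, so deg p = 2.
From the axis intercepts and sections: among the integer gridlines, it crosses the x-axis at x ∈ {-1, 1}.
The integer polynomial consistent with all of this is the stated p.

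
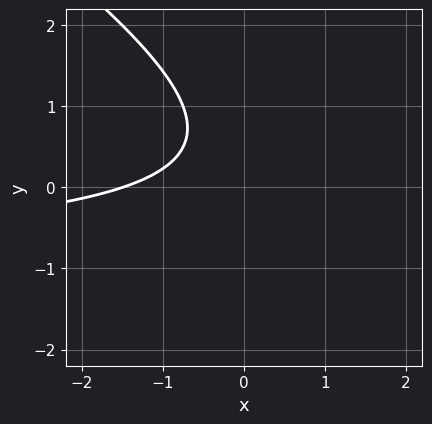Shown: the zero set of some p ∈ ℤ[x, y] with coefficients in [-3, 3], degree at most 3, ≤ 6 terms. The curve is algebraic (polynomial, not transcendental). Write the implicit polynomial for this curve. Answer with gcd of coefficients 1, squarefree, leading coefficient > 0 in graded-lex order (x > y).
2*x*y + 3*y^2 + 2*x - 3*y + 3

deg p = 2.
Reading off the gridlines: the curve avoids every integer y-axis point in the box.
Solving for integer coefficients yields p as stated.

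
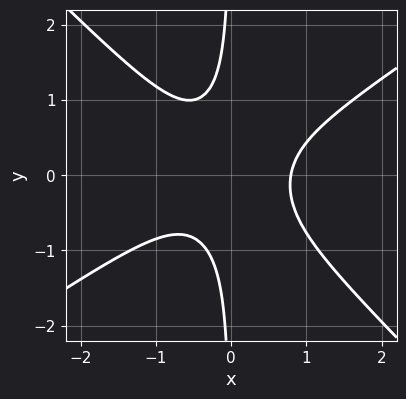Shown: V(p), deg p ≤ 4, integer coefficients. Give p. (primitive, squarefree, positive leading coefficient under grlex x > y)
2*x^3 - x^2*y - 3*x*y^2 - 1

First, deg p = 3. No degree-2 curve has this shape.
Then, checking where it meets the axes: no y-intercept at any integer in the box.
Finally, putting this together gives p.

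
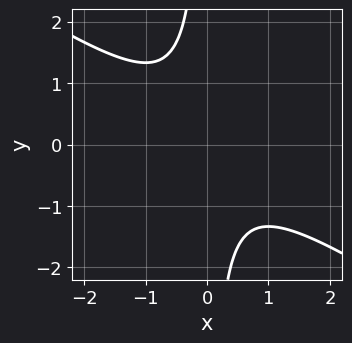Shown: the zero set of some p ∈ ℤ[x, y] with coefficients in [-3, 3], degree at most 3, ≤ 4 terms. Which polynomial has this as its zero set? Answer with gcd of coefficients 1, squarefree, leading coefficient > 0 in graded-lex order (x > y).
(a) Degree: no degree-1 curve has this shape, so deg p = 2.
(b) Reading off the gridlines: it misses every integer gridline on the x-axis; the curve avoids every integer y-axis point in the box.
(c) Together with the visible shape, these determine p as stated.

2*x^2 + 3*x*y + 2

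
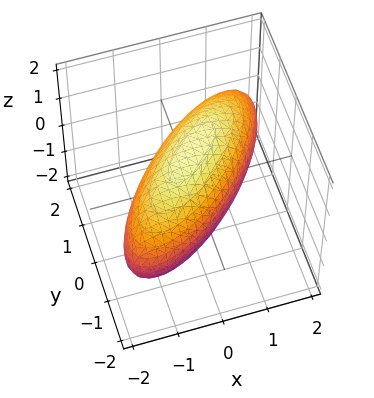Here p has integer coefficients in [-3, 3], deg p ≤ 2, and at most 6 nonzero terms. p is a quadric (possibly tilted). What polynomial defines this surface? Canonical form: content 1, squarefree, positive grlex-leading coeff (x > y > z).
The degree is 2 — the shape is more complex than any degree-1 surface.
Putting this together gives p.

2*x^2 - 3*x*y + 2*y^2 + 2*z^2 - 3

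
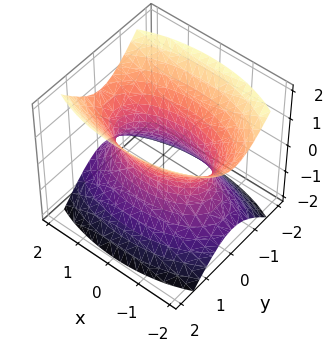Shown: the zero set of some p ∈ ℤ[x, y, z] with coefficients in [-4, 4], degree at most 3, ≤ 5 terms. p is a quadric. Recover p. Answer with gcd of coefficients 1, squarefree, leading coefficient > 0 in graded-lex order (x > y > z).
deg p = 2.
Symmetries: it's symmetric under x → −x, forcing even powers of x; it's symmetric under z → −z, forcing even powers of z; it's symmetric under y → −y, forcing even powers of y.
Observable constraints: the surface avoids every integer z-axis point in the box.
Together with the visible shape, these determine p as stated.

x^2 + 3*y^2 - 2*z^2 - 2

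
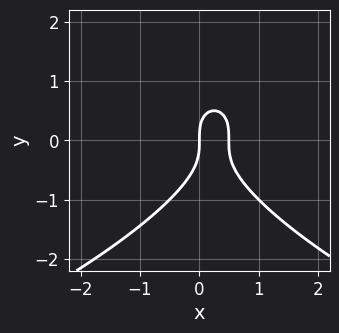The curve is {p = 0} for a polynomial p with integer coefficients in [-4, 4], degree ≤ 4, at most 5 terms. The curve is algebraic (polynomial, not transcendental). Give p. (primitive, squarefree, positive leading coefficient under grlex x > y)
First, degree: the shape is more complex than any degree-2 curve, so deg p = 3.
Then, against the integer gridlines: one x-axis crossing is at x = 0; it meets the y-axis at y = 0 (among the integer gridlines).
Finally, fitting integer coefficients to these (and the overall shape) gives p.

y^3 + 2*x^2 - x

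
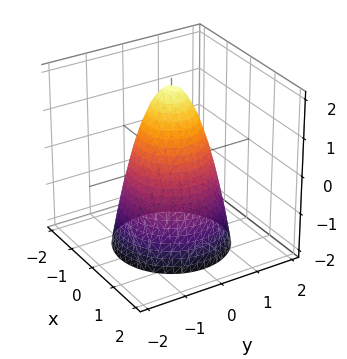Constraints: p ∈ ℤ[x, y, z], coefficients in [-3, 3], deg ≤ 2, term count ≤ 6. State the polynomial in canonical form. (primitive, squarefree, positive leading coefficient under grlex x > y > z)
1. deg p = 2. A generic line meets the surface in up to 2 points.
2. Symmetries: rotational symmetry about the z-axis ⇒ p depends on x, y only through x² + y².
3. From the axis intercepts and sections: it crosses the z-axis at the gridline z = 2; the x-axis gridline crossings are at x ∈ {-1, 1}; a circular section at z = 0 has radius exactly 1.
4. The integer polynomial consistent with all of this is the stated p. Check: (0, -1, 0) on the y-axis lies on the surface, and p(0, -1, 0) = 0. ✓

2*x^2 + 2*y^2 + z - 2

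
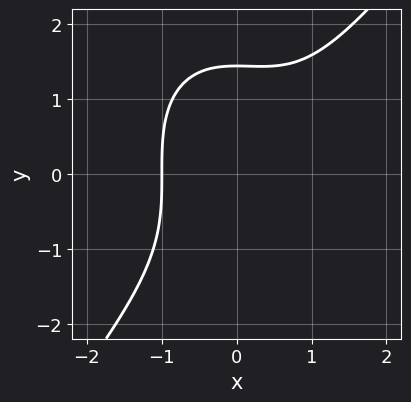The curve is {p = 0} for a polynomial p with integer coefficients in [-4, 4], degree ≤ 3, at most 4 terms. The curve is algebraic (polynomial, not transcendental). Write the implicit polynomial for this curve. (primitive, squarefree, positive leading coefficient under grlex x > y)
2*x^3 - y^3 - x^2 + 3

deg p = 3. The shape is more complex than any degree-2 curve.
Observable constraints: it meets the x-axis at x = -1 (among the integer gridlines).
These observations pin down the coefficients.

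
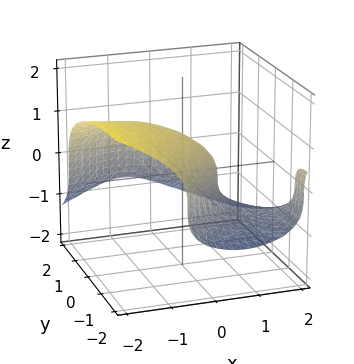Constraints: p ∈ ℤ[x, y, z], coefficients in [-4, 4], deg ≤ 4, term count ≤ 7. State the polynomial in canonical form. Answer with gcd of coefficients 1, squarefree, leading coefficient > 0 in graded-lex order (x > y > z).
First, deg p = 3. The shape is more complex than any degree-2 surface.
Finally, the integer polynomial consistent with all of this is the stated p.

x^2*y + 3*z^3 + y^2 + 3*x - 2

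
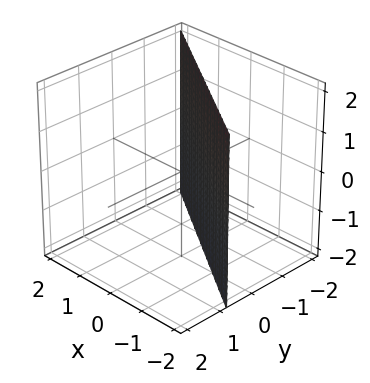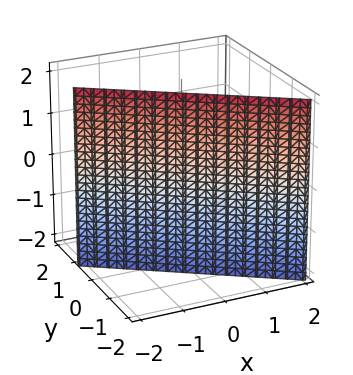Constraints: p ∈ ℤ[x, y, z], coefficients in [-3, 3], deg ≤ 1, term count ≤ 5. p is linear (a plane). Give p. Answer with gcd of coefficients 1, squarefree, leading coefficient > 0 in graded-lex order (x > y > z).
(a) deg p = 1. Every cross-section is a straight line — this is a plane.
(b) Observable constraints: one x-axis crossing is at x = -1; no z-intercept at any integer in the box.
(c) Fitting integer coefficients to these (and the overall shape) gives p.

2*x + 3*y + 2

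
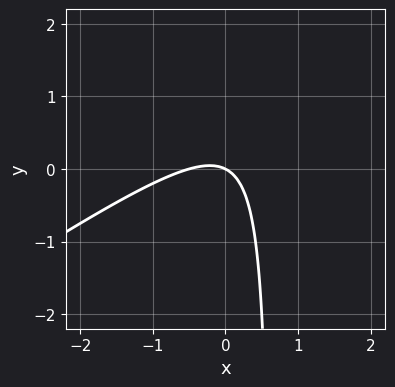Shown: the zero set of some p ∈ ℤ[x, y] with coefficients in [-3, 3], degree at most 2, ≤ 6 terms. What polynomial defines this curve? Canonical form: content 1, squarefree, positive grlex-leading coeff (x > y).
(a) Degree: no degree-1 curve has this shape, so deg p = 2.
(b) Against the integer gridlines: it crosses the x-axis at the gridline x = 0; it meets the y-axis at y = 0 (among the integer gridlines).
(c) Together with the visible shape, these determine p as stated.

2*x^2 - 3*x*y + x + 2*y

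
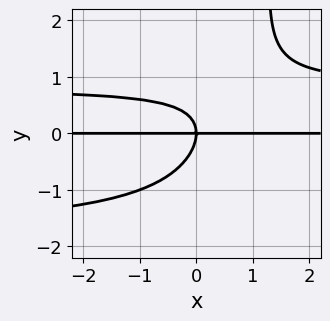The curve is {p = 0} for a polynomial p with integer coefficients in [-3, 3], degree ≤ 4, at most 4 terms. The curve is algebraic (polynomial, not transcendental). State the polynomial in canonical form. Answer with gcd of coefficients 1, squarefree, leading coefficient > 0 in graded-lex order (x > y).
First, degree: a generic line meets the curve in up to 4 points, so deg p = 4.
Next, checking where it meets the axes: one y-axis crossing is at y = 0; the visible x-axis segment lies entirely on the curve.
Finally, the integer polynomial consistent with all of this is the stated p.

2*x*y^3 + 2*x*y^2 - 3*y^3 - 3*x*y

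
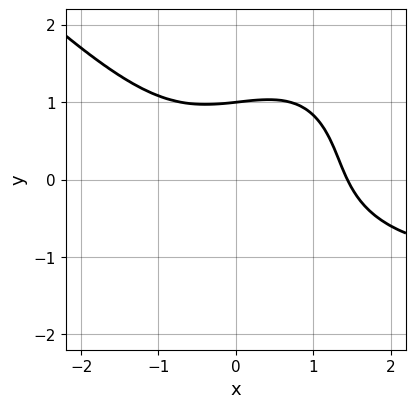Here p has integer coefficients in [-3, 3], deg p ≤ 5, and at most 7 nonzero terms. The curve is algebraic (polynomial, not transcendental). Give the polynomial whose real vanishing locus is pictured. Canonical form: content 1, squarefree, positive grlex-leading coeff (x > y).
The degree is 4 — the shape is more complex than any degree-3 curve.
Observable constraints: one y-axis crossing is at y = 1.
Fitting integer coefficients to these (and the overall shape) gives p.

x^3*y - x*y^3 + x^3 + 3*y^3 - 3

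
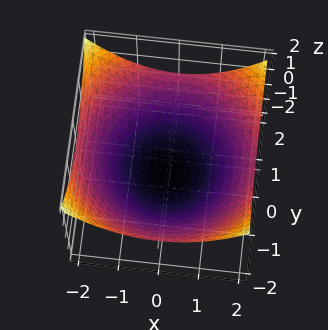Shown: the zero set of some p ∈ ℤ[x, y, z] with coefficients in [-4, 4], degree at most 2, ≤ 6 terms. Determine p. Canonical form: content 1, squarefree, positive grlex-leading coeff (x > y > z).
deg p = 2.
Symmetries: the z-axis is an axis of rotation, so x and y enter only as x² + y².
Against the integer gridlines: a circular section at z = 0 has radius between 1 and 2; it crosses the z-axis at the gridline z = -1.
Matching integer coefficients to the picture gives p.

x^2 + y^2 - 3*z - 3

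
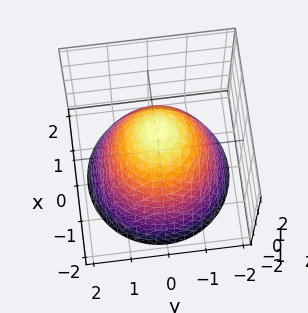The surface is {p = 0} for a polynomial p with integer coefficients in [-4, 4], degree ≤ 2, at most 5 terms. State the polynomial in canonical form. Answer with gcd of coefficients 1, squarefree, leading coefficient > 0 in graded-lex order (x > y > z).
deg p = 2. No degree-1 surface has this shape.
Symmetries: rotational symmetry about the z-axis ⇒ p depends on x, y only through x² + y².
From the axis intercepts and sections: a circular section at z = 1 has radius between 0 and 1.
Putting this together gives p.

2*x^2 + 2*y^2 + 2*z - 3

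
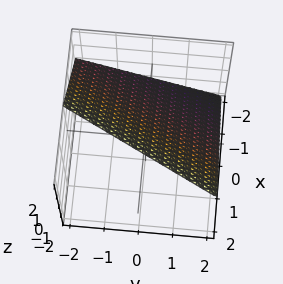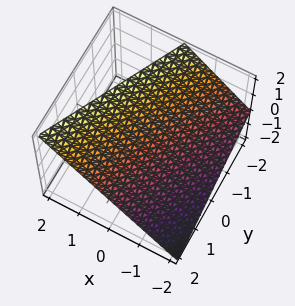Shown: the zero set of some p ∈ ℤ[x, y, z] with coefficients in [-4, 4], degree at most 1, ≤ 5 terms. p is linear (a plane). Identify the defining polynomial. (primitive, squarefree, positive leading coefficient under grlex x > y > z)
2*x - y - 2*z + 2

The degree is 1 — the surface is flat (a plane).
From the visible intercepts: it crosses the y-axis at the gridline y = 2; one x-axis crossing is at x = -1.
Putting this together gives p. Check: (0, 0, 1) on the z-axis lies on the surface, and p(0, 0, 1) = 0. ✓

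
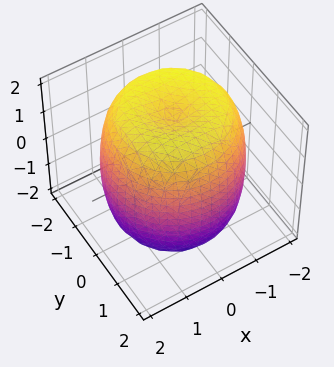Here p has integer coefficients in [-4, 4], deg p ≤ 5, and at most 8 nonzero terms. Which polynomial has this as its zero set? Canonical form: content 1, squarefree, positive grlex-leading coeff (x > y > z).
x^4 + 2*x^2*y^2 + y^4 - 2*x^2 - 2*y^2 + z^2 - 3

Degree: a generic line meets the surface in up to 4 points, so deg p = 4.
Symmetry: the z-axis is an axis of rotation, so x and y enter only as x² + y².
Observable constraints: a circular section at z = 1 has radius between 1 and 2.
These observations pin down the coefficients.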